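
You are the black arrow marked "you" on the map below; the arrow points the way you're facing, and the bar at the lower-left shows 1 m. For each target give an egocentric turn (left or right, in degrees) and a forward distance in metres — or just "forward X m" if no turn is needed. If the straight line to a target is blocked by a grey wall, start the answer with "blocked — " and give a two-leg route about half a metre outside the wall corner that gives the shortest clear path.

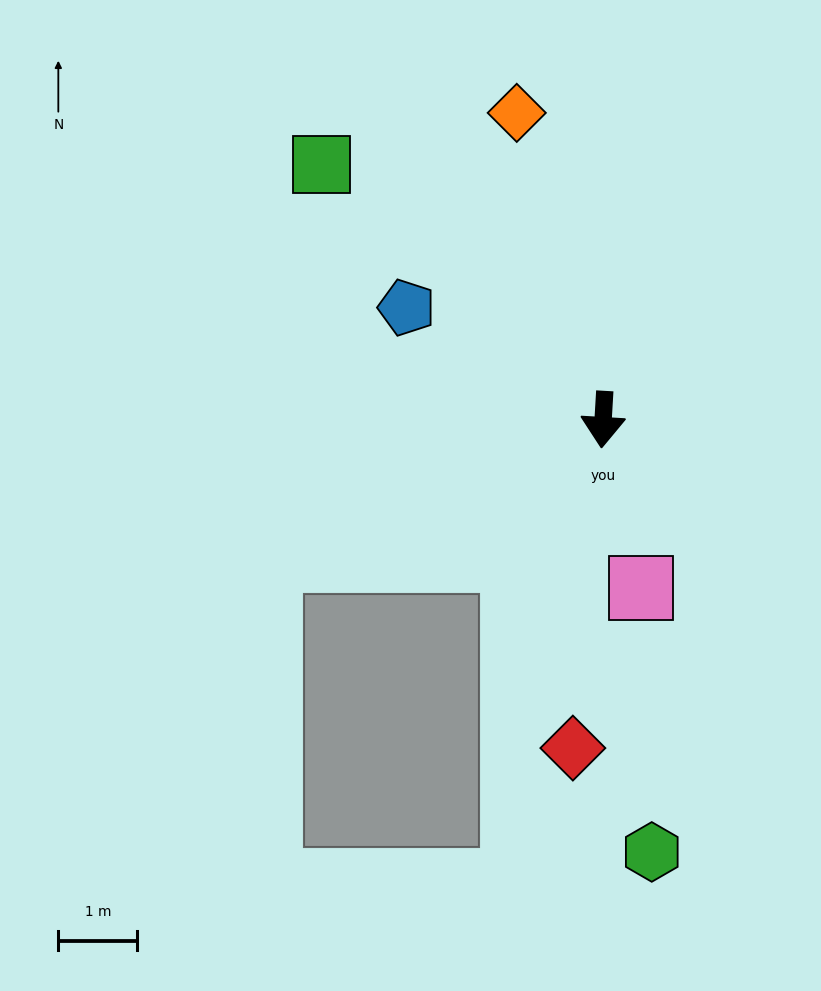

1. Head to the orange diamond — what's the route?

turn right 161°, forward 4.0 m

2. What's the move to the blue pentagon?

turn right 116°, forward 2.9 m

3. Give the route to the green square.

turn right 129°, forward 4.8 m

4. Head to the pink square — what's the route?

turn left 16°, forward 2.2 m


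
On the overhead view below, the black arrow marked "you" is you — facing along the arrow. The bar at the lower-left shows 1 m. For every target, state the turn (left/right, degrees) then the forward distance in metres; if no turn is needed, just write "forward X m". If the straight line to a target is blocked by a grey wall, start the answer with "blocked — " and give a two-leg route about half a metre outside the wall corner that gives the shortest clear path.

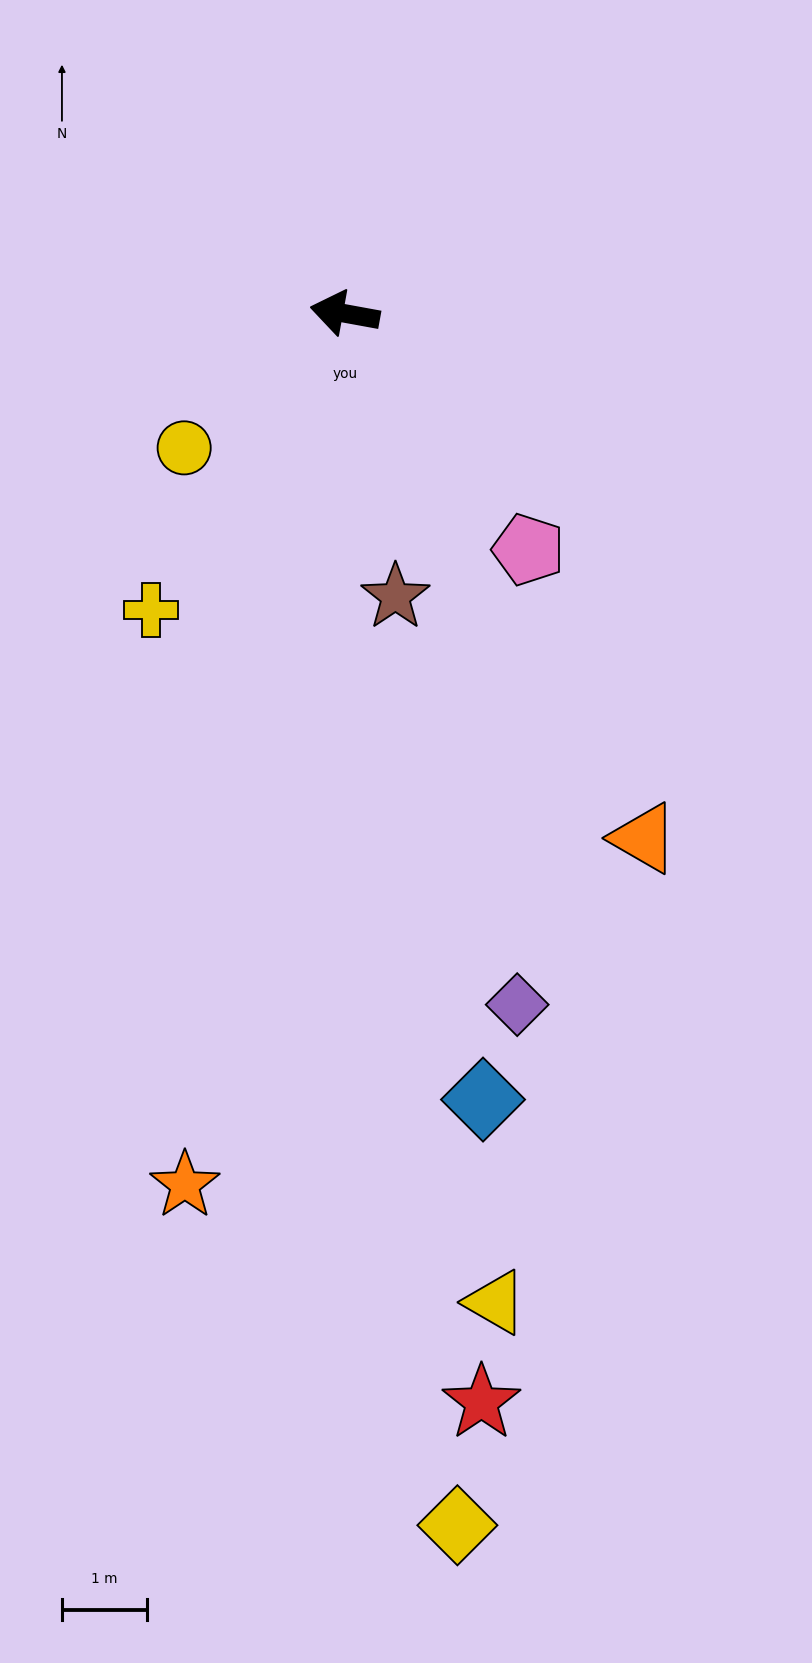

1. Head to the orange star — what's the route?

turn left 90°, forward 10.4 m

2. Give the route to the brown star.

turn left 110°, forward 3.4 m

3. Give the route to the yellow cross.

turn left 67°, forward 4.2 m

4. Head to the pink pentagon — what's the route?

turn left 138°, forward 3.5 m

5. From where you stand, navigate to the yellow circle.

turn left 50°, forward 2.5 m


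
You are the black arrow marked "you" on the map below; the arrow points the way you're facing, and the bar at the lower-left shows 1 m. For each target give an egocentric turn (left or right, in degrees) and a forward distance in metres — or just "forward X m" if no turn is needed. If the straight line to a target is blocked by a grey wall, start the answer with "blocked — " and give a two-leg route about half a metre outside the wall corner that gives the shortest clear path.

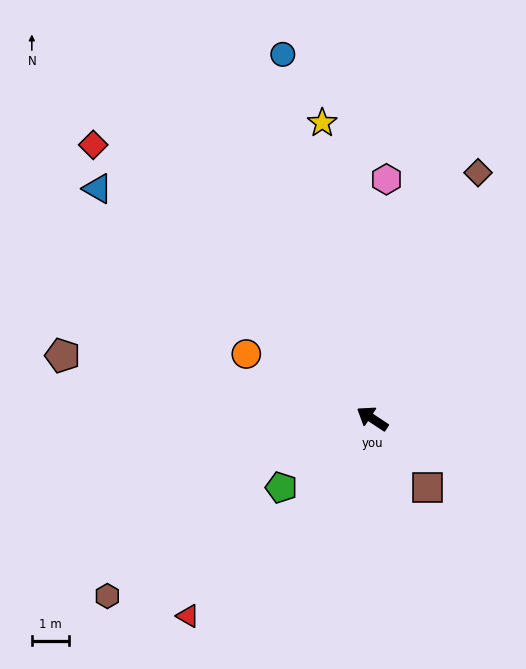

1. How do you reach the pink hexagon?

turn right 60°, forward 6.4 m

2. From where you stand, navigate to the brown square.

turn left 162°, forward 2.4 m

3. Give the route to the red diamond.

turn right 11°, forward 10.4 m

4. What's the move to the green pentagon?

turn left 71°, forward 3.1 m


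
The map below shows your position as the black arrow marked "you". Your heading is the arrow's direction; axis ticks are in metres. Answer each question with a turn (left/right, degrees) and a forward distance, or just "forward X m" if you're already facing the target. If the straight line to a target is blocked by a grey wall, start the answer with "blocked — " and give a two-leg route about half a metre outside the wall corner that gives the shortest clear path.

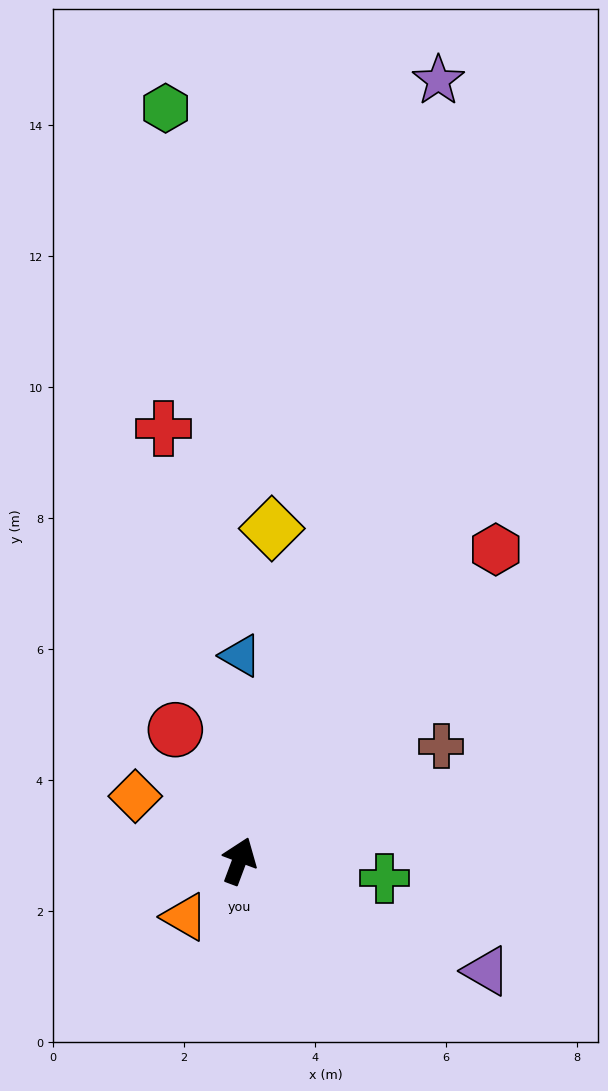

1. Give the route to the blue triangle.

turn left 20°, forward 3.1 m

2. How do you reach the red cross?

turn left 30°, forward 6.7 m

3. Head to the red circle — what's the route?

turn left 47°, forward 2.2 m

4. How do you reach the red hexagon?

turn right 19°, forward 6.2 m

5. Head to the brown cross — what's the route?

turn right 40°, forward 3.5 m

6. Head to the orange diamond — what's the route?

turn left 79°, forward 1.9 m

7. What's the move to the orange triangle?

turn left 156°, forward 1.2 m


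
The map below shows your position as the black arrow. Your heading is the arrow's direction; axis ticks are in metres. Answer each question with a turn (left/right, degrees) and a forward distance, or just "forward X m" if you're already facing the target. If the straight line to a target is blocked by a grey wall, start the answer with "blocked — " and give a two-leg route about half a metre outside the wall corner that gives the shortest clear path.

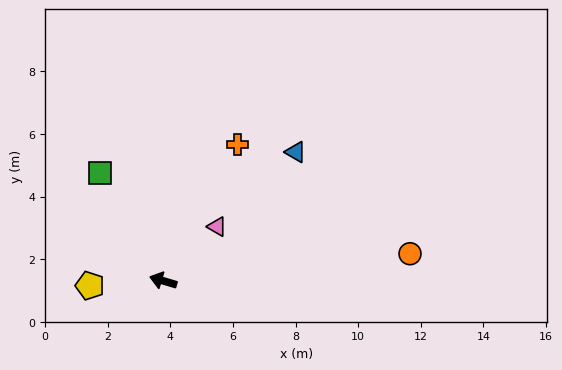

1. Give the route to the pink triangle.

turn right 118°, forward 2.4 m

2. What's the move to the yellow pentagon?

turn left 20°, forward 2.3 m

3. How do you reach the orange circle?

turn right 157°, forward 7.9 m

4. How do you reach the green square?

turn right 43°, forward 4.0 m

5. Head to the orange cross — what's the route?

turn right 102°, forward 5.0 m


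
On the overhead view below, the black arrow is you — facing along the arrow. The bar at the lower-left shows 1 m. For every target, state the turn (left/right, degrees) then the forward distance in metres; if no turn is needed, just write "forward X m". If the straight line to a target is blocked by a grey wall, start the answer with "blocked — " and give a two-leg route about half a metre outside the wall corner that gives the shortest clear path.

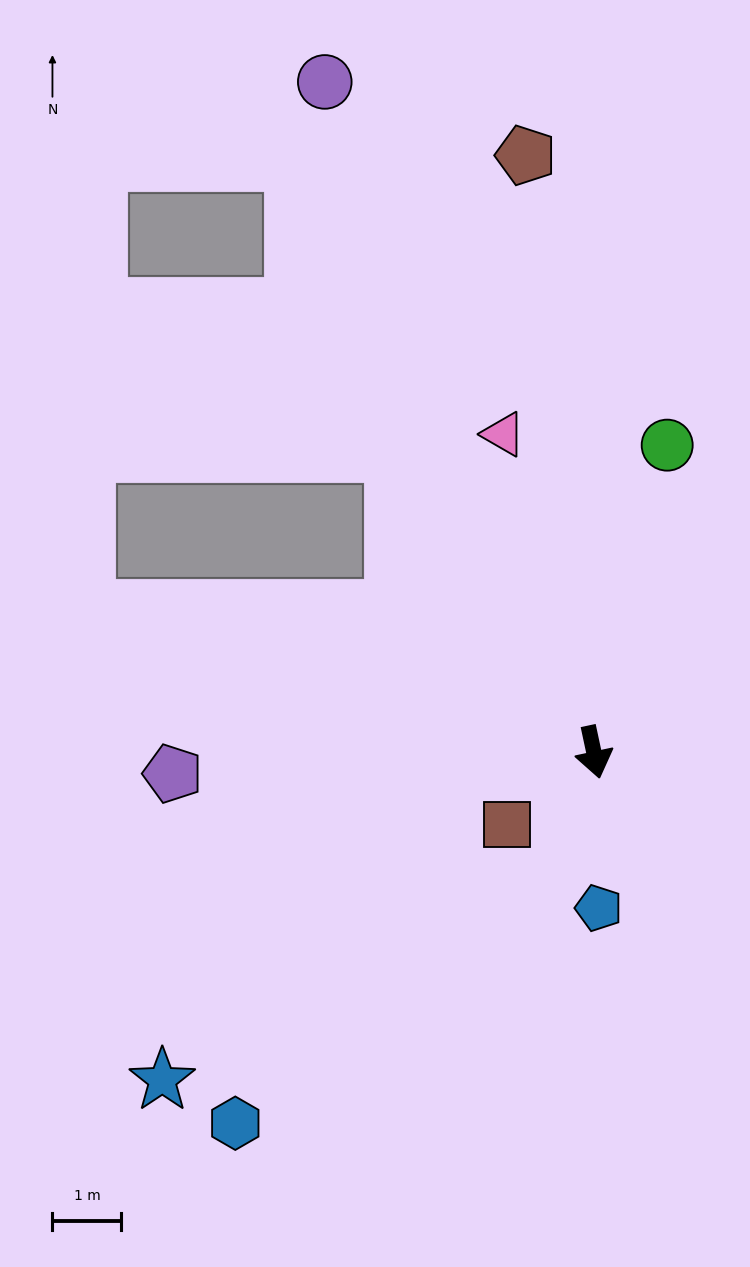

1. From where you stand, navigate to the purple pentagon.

turn right 99°, forward 6.1 m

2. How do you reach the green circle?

turn left 154°, forward 4.6 m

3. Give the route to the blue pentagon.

turn right 10°, forward 2.3 m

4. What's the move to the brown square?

turn right 62°, forward 1.6 m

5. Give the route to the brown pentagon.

turn left 174°, forward 8.7 m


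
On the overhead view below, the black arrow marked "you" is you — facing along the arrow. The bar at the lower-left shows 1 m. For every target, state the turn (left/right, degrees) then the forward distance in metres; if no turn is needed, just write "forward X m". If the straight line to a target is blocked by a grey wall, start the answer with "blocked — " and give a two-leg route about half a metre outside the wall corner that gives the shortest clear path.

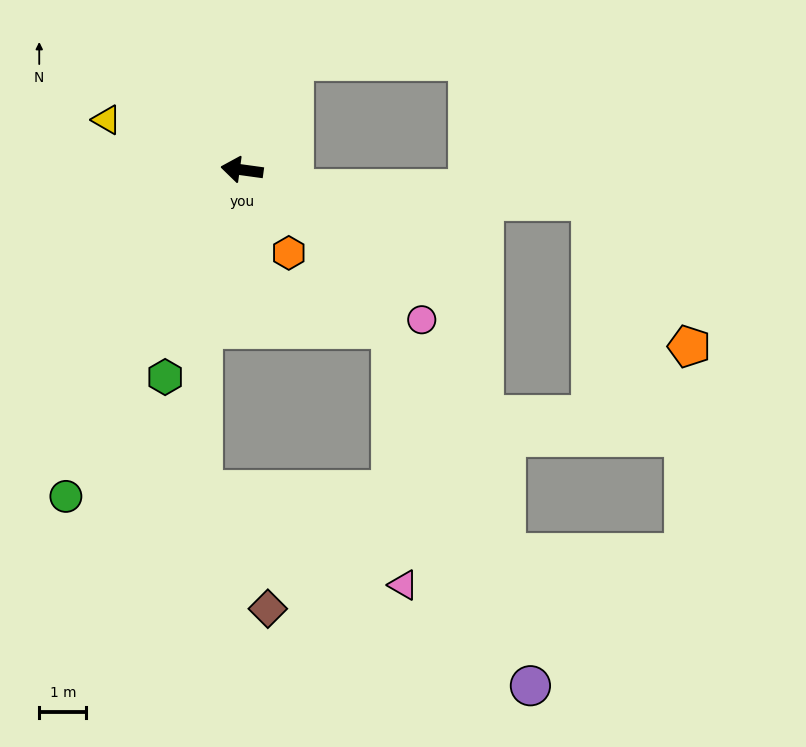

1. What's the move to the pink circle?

turn left 148°, forward 5.0 m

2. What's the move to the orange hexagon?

turn left 127°, forward 2.0 m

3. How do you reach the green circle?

turn left 69°, forward 7.9 m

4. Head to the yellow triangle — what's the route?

turn right 12°, forward 3.1 m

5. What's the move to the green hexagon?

turn left 77°, forward 4.7 m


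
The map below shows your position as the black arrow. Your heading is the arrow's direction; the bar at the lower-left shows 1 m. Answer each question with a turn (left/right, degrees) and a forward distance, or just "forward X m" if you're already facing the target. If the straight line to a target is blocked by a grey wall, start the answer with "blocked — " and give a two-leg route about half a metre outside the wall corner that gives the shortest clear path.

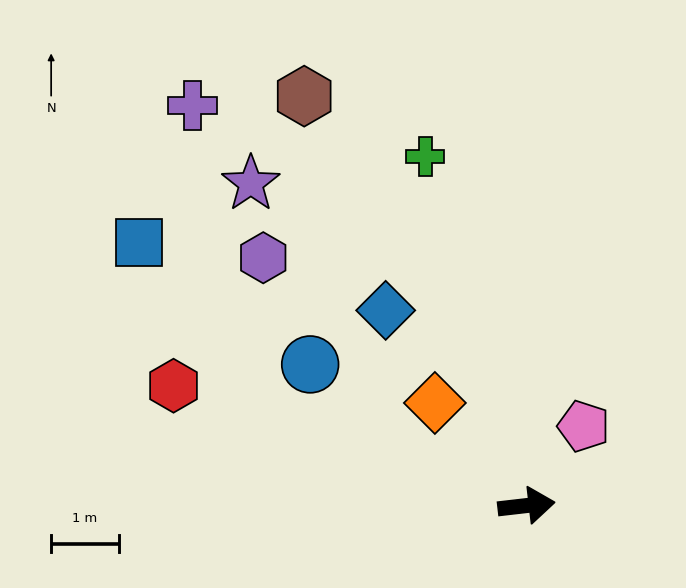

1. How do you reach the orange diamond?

turn left 125°, forward 2.0 m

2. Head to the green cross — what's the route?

turn left 100°, forward 5.4 m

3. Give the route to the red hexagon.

turn left 155°, forward 5.5 m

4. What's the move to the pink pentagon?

turn left 48°, forward 1.4 m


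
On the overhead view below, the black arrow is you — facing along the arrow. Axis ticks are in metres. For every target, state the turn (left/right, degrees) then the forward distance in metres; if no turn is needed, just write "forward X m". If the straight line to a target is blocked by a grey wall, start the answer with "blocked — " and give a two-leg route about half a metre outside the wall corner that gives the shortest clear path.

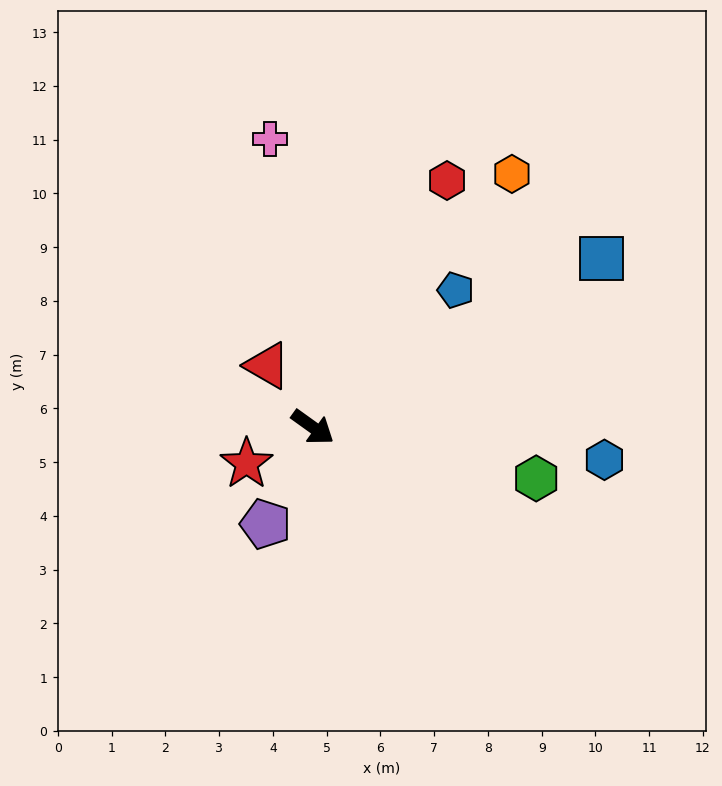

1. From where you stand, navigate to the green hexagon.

turn left 23°, forward 4.3 m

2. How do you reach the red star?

turn right 116°, forward 1.4 m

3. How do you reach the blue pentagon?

turn left 79°, forward 3.7 m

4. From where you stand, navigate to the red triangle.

turn left 162°, forward 1.4 m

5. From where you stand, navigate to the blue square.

turn left 66°, forward 6.2 m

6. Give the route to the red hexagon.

turn left 97°, forward 5.2 m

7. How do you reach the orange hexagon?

turn left 87°, forward 6.0 m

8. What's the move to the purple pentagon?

turn right 80°, forward 2.0 m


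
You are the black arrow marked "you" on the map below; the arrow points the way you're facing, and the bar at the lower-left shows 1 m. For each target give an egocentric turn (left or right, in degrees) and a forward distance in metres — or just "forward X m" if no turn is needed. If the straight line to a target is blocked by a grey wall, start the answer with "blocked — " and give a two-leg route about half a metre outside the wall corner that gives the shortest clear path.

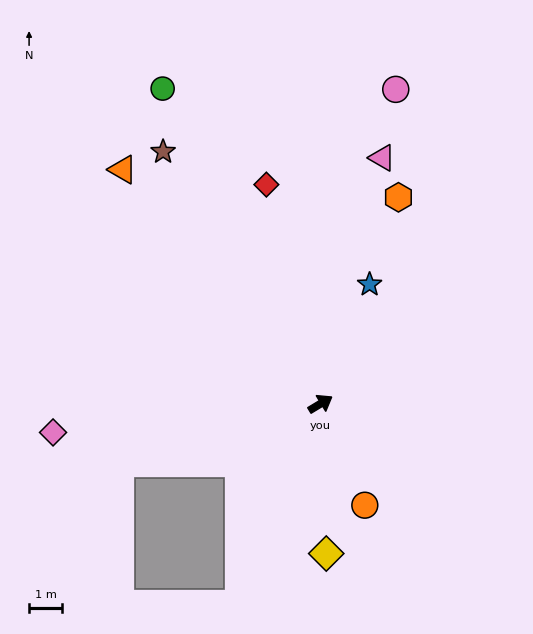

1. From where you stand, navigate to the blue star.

turn left 37°, forward 3.9 m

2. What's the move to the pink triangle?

turn left 45°, forward 7.6 m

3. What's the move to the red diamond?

turn left 73°, forward 6.8 m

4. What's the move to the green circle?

turn left 85°, forward 10.6 m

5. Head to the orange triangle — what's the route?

turn left 99°, forward 9.2 m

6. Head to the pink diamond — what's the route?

turn left 155°, forward 8.1 m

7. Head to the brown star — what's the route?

turn left 91°, forward 8.9 m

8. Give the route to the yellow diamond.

turn right 119°, forward 4.5 m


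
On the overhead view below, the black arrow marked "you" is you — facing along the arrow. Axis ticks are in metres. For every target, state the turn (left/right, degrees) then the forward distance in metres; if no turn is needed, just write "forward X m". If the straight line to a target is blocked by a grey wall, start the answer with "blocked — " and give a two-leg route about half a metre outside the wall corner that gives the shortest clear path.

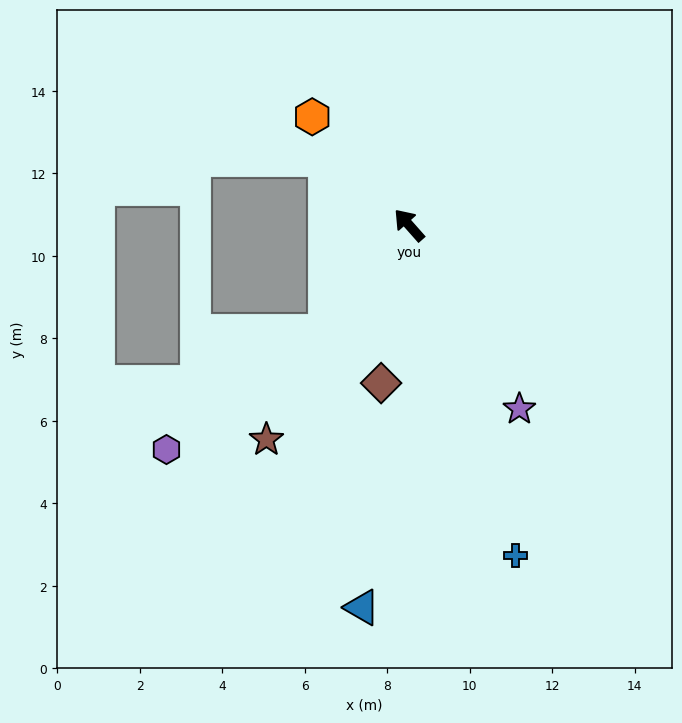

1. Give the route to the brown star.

turn left 105°, forward 6.2 m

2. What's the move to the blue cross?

turn left 156°, forward 8.4 m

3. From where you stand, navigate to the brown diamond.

turn left 128°, forward 3.9 m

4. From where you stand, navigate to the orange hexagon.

forward 3.5 m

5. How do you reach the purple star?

turn left 169°, forward 5.2 m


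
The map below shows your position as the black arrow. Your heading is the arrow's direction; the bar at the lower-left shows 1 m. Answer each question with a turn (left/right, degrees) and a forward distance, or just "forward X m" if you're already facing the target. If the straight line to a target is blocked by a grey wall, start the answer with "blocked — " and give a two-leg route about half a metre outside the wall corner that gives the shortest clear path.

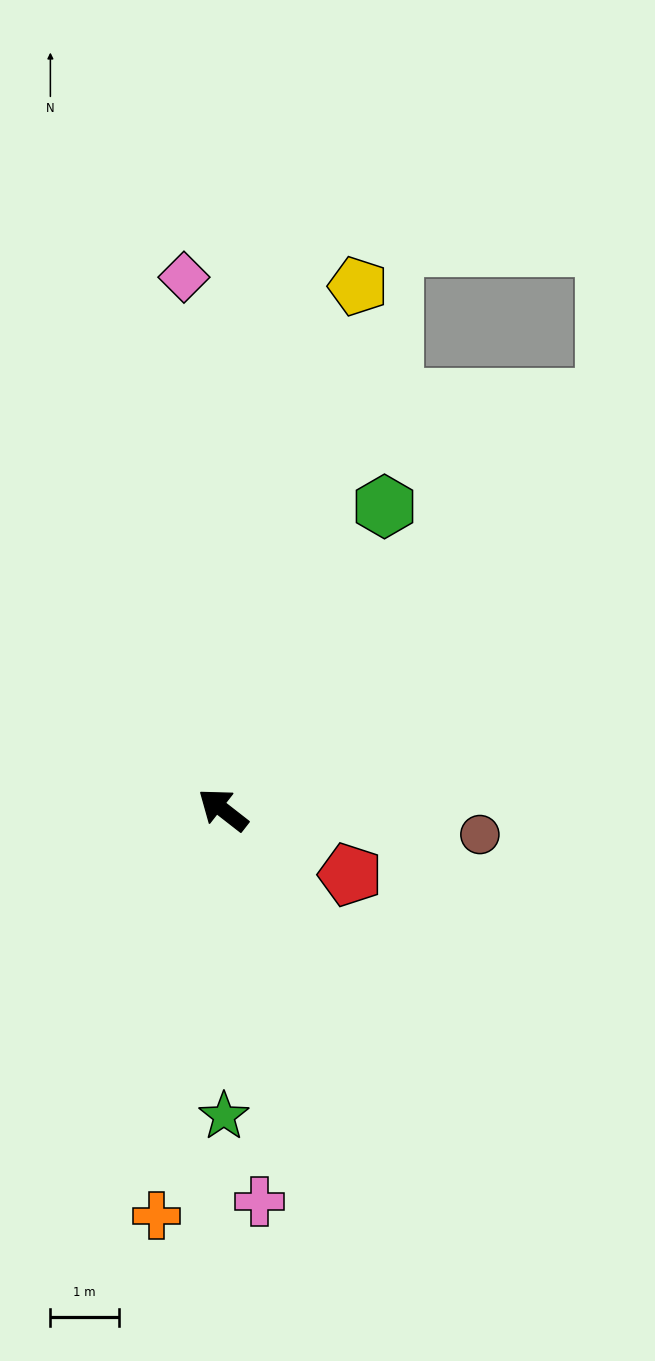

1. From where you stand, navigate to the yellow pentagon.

turn right 67°, forward 7.9 m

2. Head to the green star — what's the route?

turn left 128°, forward 4.5 m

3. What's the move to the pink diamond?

turn right 48°, forward 7.8 m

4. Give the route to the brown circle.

turn right 148°, forward 3.8 m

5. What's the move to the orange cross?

turn left 119°, forward 6.0 m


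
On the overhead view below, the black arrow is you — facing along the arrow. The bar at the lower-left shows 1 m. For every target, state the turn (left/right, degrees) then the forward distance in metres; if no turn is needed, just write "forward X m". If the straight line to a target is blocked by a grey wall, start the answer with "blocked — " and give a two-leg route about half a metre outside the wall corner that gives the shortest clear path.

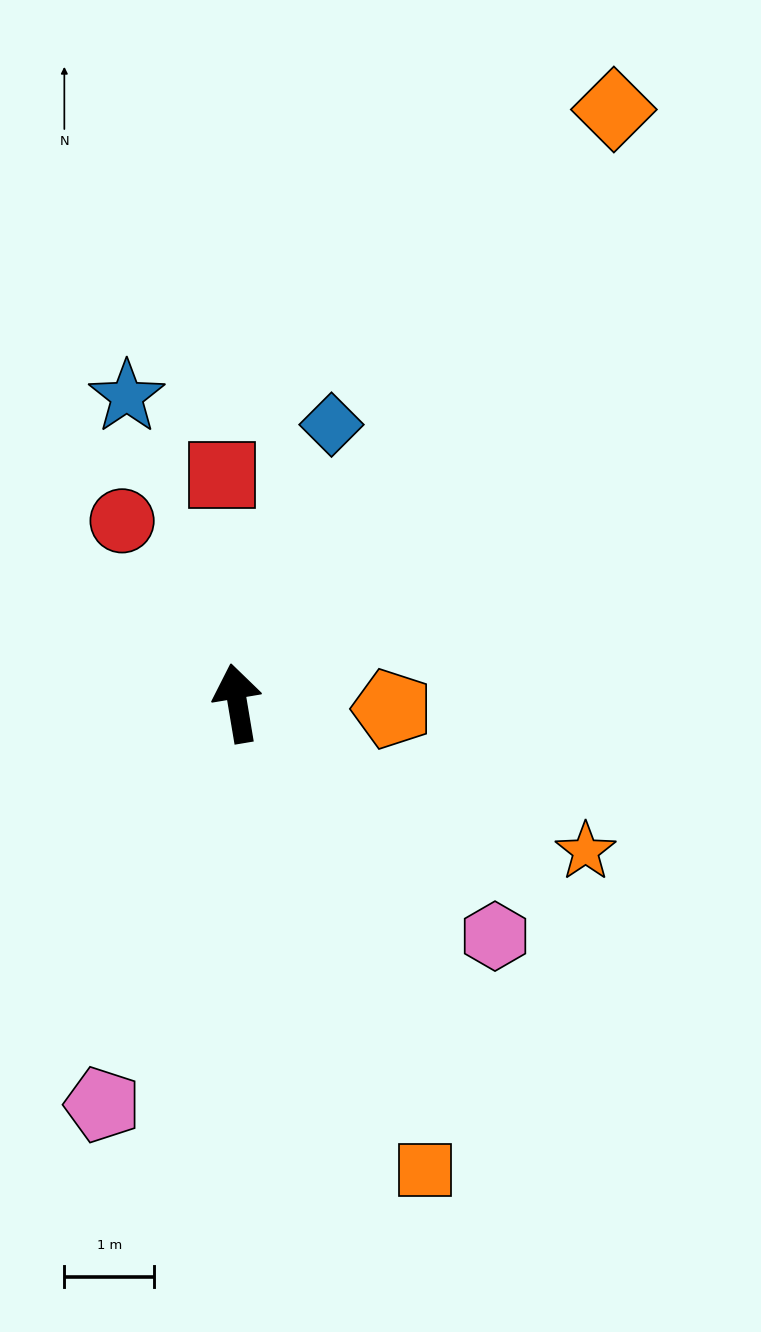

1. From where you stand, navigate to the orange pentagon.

turn right 102°, forward 1.7 m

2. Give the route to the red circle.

turn left 23°, forward 2.4 m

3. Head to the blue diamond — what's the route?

turn right 28°, forward 3.3 m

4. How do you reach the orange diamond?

turn right 42°, forward 7.8 m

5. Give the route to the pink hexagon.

turn right 142°, forward 3.9 m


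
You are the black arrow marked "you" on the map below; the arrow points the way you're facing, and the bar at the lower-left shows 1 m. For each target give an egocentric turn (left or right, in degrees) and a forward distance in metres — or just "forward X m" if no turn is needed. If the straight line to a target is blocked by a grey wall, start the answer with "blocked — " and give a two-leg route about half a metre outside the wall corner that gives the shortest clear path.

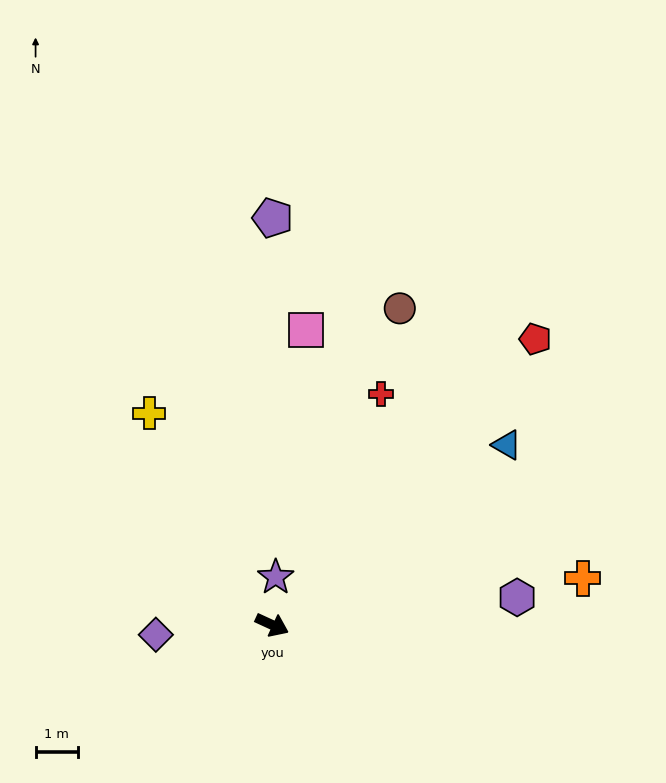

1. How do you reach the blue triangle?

turn left 62°, forward 7.0 m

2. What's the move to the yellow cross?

turn left 145°, forward 5.8 m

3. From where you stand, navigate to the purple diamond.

turn right 150°, forward 2.8 m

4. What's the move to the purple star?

turn left 110°, forward 1.1 m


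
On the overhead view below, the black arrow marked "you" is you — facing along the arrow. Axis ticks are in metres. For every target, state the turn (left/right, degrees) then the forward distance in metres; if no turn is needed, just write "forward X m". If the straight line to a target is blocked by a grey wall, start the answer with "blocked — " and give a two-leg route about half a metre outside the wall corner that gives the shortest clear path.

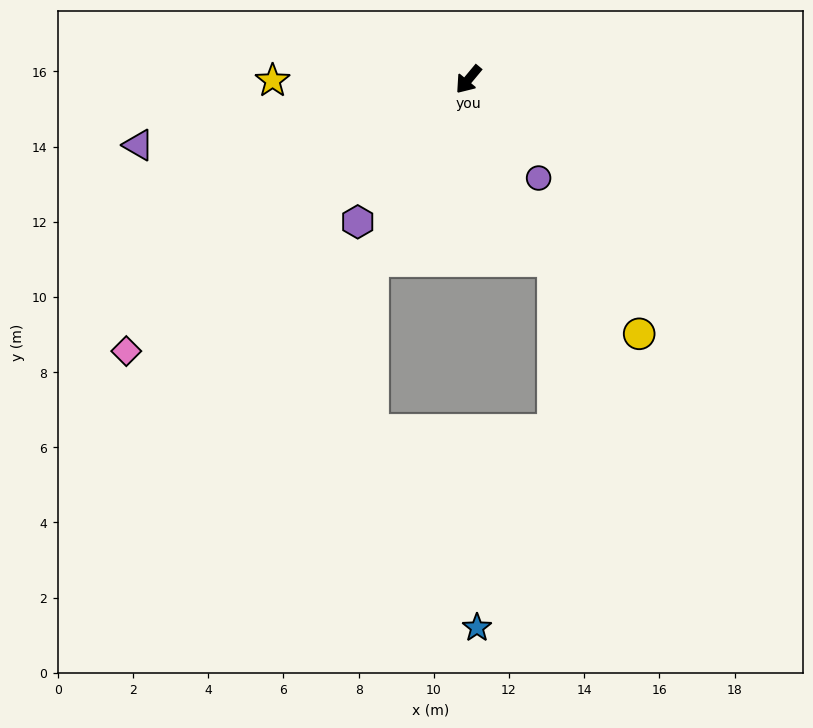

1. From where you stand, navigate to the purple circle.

turn left 75°, forward 3.2 m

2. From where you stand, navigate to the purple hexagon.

forward 4.8 m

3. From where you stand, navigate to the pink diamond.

turn right 12°, forward 11.6 m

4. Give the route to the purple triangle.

turn right 39°, forward 9.0 m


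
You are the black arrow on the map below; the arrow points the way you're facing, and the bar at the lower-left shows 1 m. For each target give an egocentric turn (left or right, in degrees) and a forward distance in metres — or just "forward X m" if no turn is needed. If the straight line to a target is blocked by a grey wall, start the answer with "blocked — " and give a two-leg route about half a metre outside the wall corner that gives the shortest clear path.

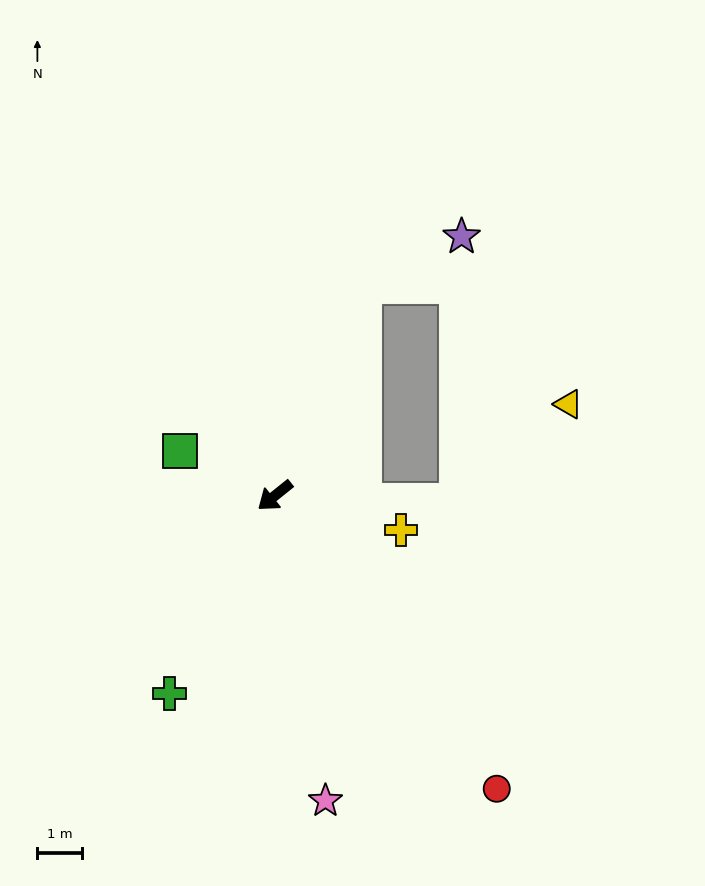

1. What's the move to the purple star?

blocked — turn right 151°, forward 5.1 m, then turn right 42°, forward 2.5 m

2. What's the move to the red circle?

turn left 88°, forward 8.2 m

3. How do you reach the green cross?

turn left 23°, forward 5.0 m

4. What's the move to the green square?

turn right 64°, forward 2.3 m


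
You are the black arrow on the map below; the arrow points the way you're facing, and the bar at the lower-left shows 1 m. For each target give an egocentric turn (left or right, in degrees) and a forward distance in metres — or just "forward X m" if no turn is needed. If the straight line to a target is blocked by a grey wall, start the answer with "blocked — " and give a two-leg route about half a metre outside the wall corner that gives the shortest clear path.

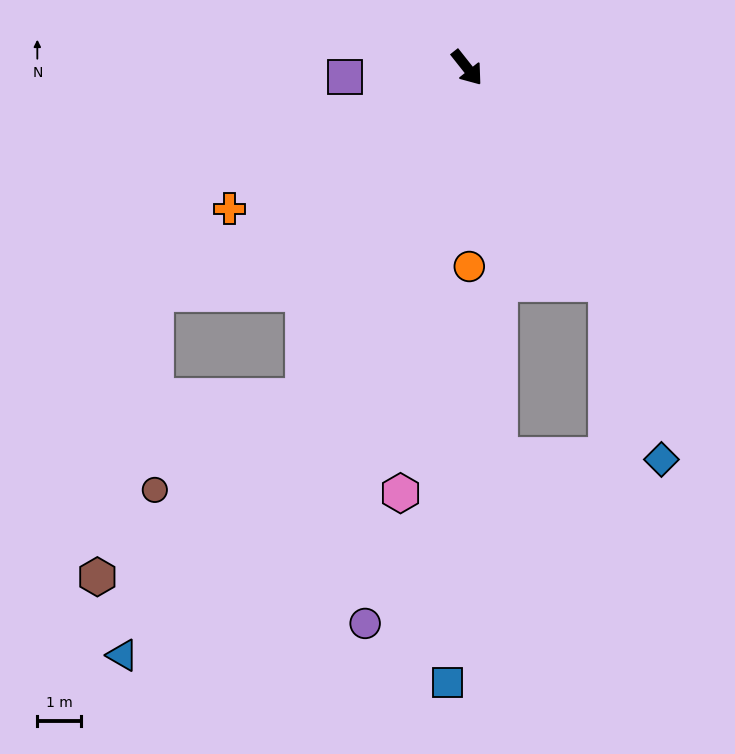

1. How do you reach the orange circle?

turn right 38°, forward 4.5 m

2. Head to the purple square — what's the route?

turn right 124°, forward 2.8 m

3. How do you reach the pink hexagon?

turn right 47°, forward 9.8 m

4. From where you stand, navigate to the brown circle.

blocked — turn right 65°, forward 8.4 m, then turn right 31°, forward 4.0 m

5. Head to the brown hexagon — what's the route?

blocked — turn right 65°, forward 8.4 m, then turn right 22°, forward 6.3 m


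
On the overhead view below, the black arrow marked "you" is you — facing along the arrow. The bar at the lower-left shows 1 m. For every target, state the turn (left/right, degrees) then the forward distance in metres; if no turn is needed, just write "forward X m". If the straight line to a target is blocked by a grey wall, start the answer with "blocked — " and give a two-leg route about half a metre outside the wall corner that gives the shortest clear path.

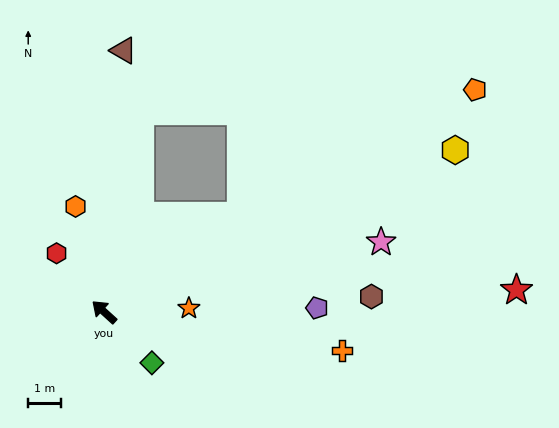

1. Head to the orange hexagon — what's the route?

turn right 33°, forward 3.4 m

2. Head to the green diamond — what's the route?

turn left 175°, forward 2.2 m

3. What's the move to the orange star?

turn right 135°, forward 2.6 m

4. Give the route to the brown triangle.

turn right 52°, forward 8.1 m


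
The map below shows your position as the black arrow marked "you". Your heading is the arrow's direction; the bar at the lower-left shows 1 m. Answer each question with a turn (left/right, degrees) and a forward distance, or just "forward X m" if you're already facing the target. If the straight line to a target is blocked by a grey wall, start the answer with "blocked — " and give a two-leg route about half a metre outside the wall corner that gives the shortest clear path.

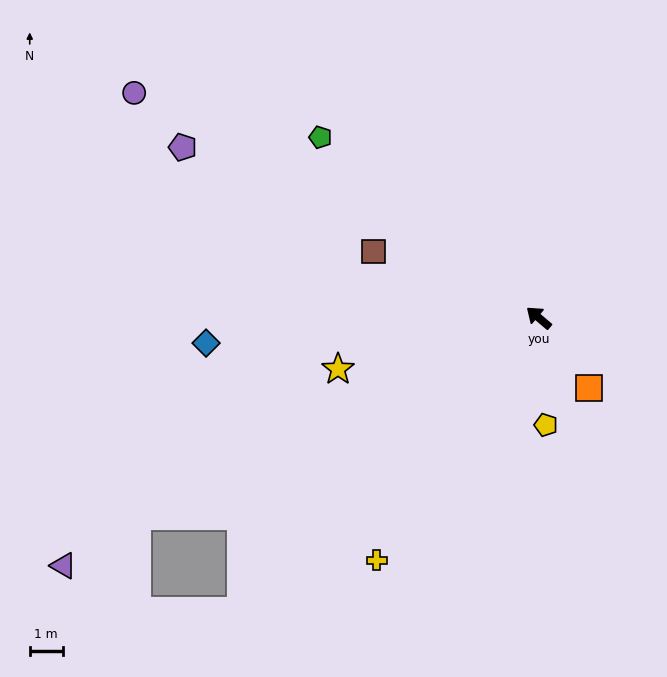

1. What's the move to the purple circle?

turn left 11°, forward 14.0 m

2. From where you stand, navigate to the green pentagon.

forward 8.5 m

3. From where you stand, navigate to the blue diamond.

turn left 45°, forward 10.1 m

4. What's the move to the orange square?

turn left 166°, forward 2.6 m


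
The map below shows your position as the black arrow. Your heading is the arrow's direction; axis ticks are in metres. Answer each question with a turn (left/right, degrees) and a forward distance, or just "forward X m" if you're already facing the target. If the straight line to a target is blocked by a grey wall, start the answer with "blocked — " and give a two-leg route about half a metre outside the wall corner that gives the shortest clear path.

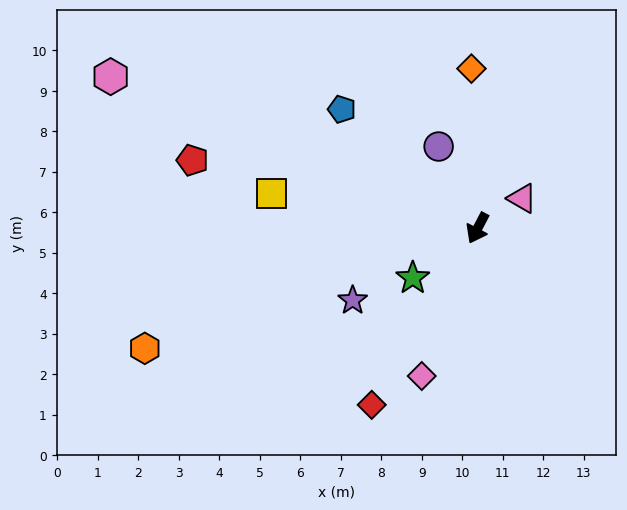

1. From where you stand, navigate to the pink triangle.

turn left 151°, forward 1.3 m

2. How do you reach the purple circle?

turn right 127°, forward 2.2 m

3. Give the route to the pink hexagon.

turn right 85°, forward 9.8 m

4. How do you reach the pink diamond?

turn left 7°, forward 3.9 m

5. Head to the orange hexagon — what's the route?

turn right 43°, forward 8.7 m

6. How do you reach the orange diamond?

turn right 150°, forward 3.9 m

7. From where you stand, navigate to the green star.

turn right 25°, forward 2.0 m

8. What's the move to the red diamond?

turn right 3°, forward 5.1 m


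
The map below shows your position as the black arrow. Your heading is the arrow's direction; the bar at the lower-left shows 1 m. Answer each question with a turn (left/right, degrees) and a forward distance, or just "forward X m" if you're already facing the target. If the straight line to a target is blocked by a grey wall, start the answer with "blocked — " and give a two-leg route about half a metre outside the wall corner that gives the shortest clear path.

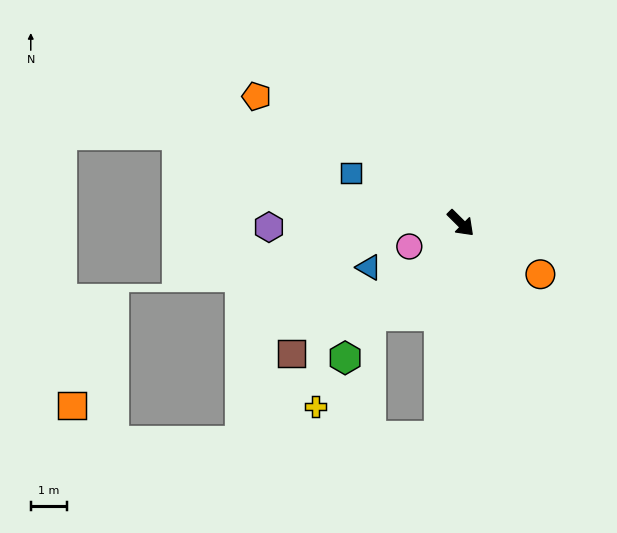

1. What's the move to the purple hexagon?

turn right 134°, forward 5.3 m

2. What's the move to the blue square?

turn right 160°, forward 3.3 m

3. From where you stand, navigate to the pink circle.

turn right 111°, forward 1.6 m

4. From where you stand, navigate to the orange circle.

turn left 12°, forward 2.6 m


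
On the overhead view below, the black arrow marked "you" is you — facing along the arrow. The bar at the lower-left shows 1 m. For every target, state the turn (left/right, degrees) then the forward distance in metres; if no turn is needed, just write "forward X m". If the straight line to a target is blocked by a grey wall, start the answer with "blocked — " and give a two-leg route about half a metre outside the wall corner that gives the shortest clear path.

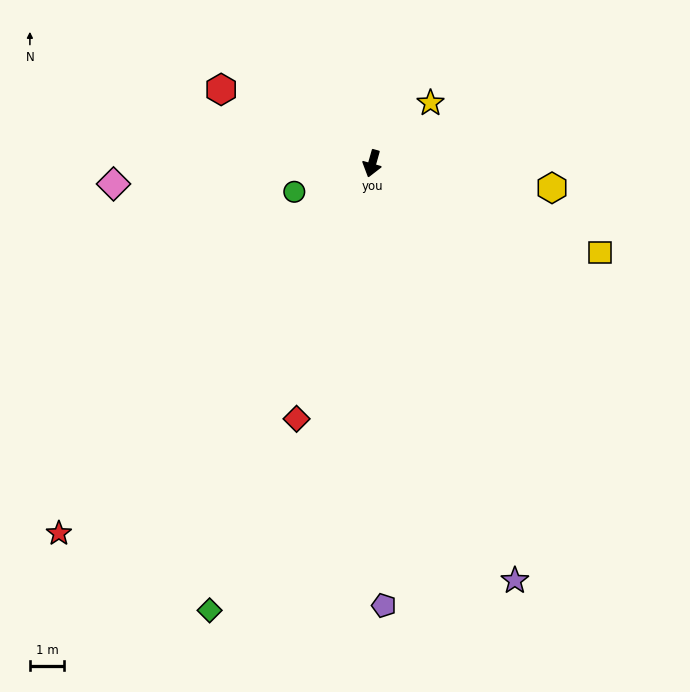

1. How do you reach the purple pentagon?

turn left 17°, forward 12.9 m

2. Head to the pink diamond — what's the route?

turn right 70°, forward 7.6 m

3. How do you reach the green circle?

turn right 54°, forward 2.4 m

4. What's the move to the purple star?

turn left 35°, forward 12.9 m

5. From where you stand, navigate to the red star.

turn right 24°, forward 14.2 m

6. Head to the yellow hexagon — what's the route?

turn left 98°, forward 5.3 m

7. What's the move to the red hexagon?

turn right 100°, forward 4.9 m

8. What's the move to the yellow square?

turn left 85°, forward 7.2 m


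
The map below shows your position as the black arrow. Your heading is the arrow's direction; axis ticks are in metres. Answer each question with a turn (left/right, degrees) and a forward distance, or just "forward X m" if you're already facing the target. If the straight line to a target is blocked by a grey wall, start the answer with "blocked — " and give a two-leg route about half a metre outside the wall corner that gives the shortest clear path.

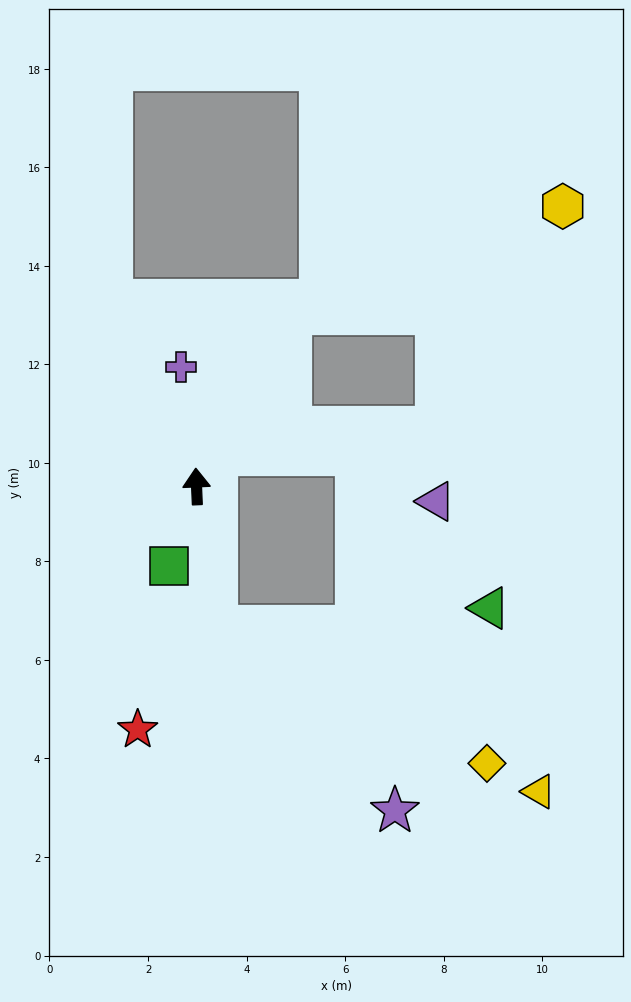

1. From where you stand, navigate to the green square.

turn left 158°, forward 1.7 m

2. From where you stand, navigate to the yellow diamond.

blocked — turn right 174°, forward 2.9 m, then turn left 55°, forward 6.1 m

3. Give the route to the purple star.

blocked — turn right 174°, forward 2.9 m, then turn left 35°, forward 5.2 m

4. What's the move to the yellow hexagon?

blocked — turn right 31°, forward 4.0 m, then turn right 40°, forward 5.9 m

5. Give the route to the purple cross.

turn left 5°, forward 2.4 m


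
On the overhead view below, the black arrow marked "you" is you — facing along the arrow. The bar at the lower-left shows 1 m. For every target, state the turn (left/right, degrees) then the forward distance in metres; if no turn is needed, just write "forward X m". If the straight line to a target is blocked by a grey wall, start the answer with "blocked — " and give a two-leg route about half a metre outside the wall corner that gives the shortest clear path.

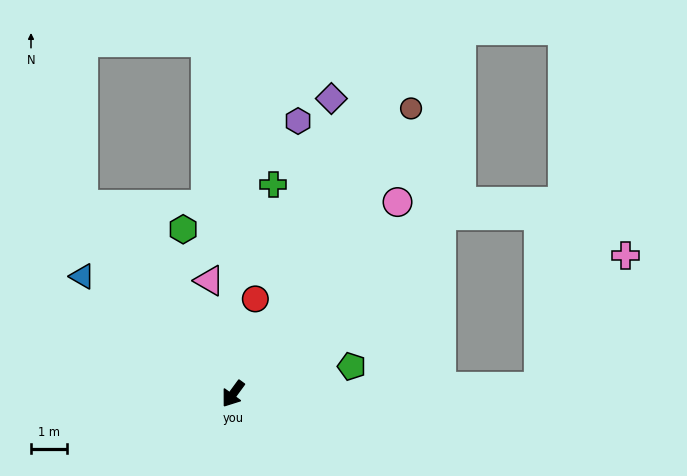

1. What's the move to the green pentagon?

turn left 139°, forward 3.4 m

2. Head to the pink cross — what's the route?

blocked — turn left 127°, forward 8.4 m, then turn left 56°, forward 4.4 m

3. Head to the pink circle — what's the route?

turn left 176°, forward 7.0 m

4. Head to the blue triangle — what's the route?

turn right 92°, forward 5.3 m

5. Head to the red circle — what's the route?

turn right 157°, forward 2.7 m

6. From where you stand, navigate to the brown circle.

turn right 176°, forward 9.3 m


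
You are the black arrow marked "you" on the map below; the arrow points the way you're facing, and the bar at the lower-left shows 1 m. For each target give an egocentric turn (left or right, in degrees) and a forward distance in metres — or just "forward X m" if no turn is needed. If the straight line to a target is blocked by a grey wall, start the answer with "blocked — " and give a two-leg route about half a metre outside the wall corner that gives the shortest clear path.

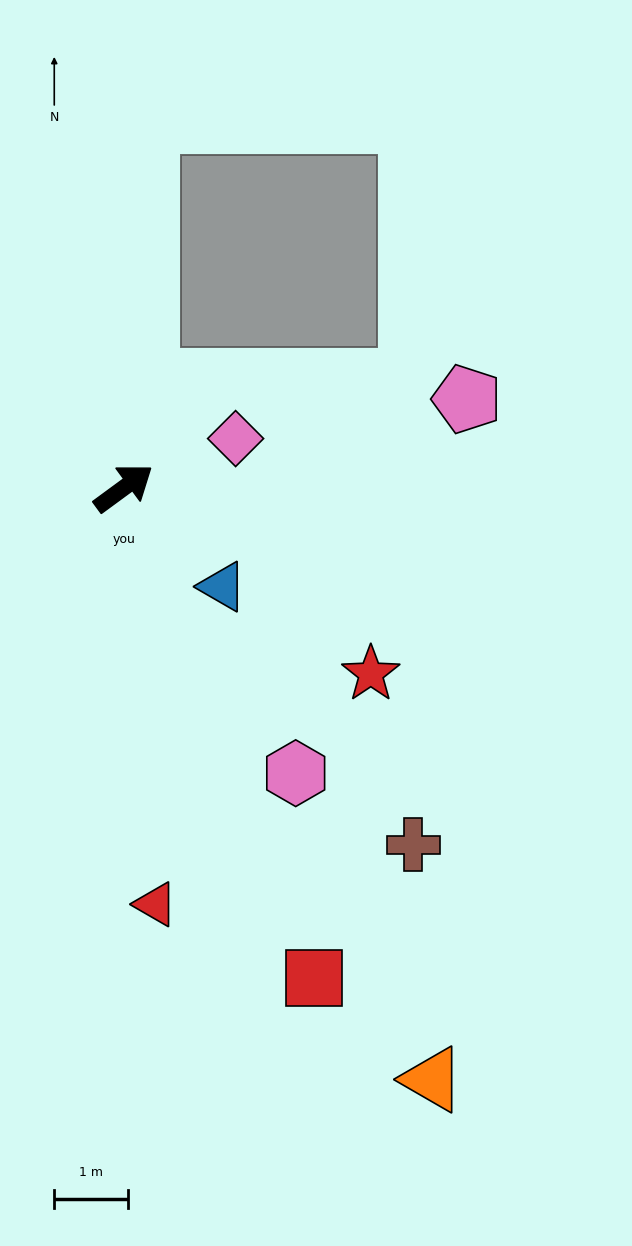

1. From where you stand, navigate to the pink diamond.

turn right 13°, forward 1.7 m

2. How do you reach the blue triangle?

turn right 81°, forward 1.9 m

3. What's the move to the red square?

turn right 105°, forward 7.1 m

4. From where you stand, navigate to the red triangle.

turn right 122°, forward 5.7 m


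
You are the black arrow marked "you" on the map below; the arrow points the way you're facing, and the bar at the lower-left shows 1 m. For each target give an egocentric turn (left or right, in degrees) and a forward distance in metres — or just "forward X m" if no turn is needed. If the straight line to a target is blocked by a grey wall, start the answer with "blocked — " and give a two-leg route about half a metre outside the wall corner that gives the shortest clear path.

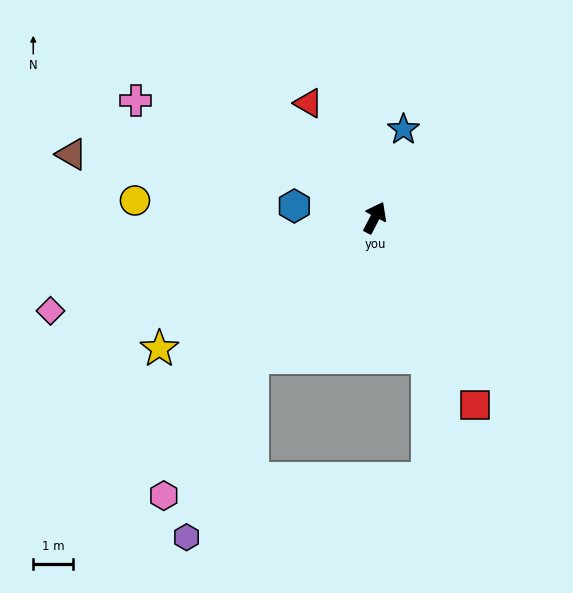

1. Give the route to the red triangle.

turn left 58°, forward 3.3 m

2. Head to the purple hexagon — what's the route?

blocked — turn left 166°, forward 4.7 m, then turn left 22°, forward 4.8 m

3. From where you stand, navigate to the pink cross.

turn left 92°, forward 6.7 m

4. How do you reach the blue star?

turn left 10°, forward 2.3 m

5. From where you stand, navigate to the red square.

turn right 124°, forward 5.3 m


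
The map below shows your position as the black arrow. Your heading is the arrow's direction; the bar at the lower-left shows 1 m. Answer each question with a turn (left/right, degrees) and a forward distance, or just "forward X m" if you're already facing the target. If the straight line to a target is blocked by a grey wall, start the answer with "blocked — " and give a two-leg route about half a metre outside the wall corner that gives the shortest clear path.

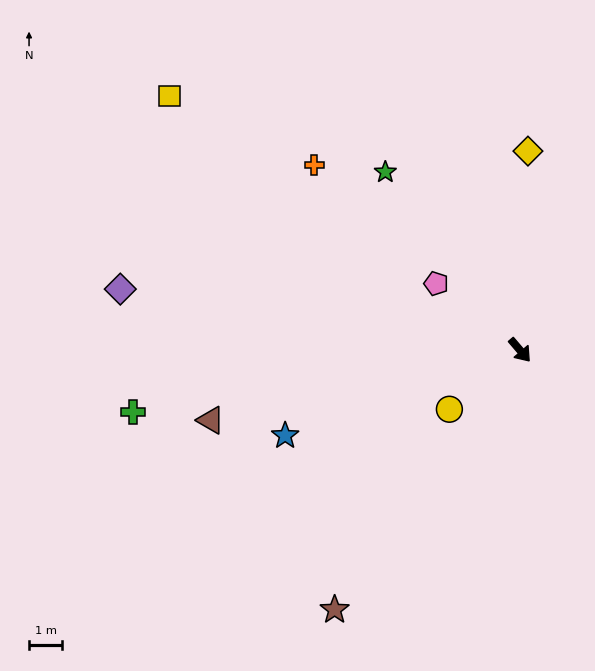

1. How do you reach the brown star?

turn right 76°, forward 9.6 m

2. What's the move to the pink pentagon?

turn right 169°, forward 3.2 m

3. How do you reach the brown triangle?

turn right 118°, forward 9.6 m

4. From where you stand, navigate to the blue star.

turn right 110°, forward 7.5 m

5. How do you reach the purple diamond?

turn right 139°, forward 12.2 m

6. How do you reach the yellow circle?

turn right 91°, forward 2.8 m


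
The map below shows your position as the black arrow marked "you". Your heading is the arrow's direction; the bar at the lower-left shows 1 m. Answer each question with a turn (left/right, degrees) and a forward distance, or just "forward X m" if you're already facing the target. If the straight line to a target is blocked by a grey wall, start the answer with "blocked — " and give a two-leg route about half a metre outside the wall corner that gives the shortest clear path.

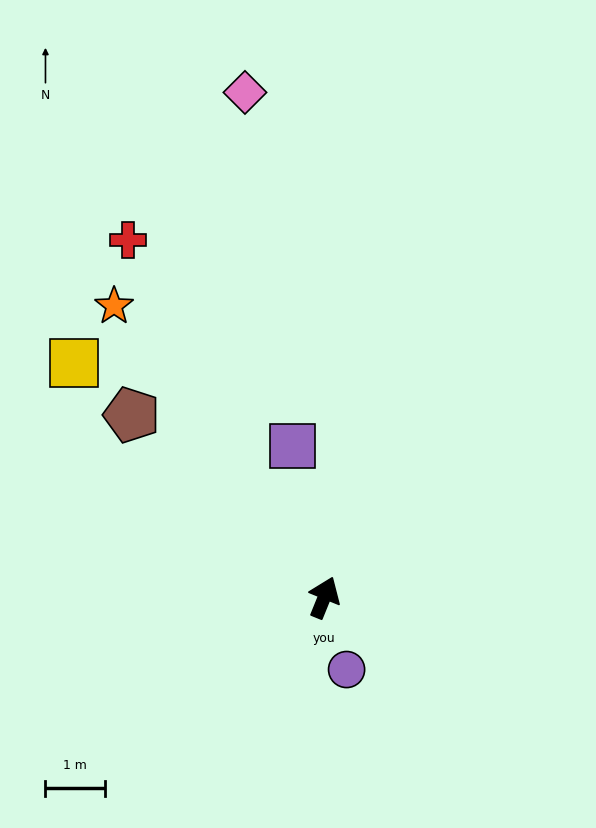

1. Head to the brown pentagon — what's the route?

turn left 69°, forward 4.5 m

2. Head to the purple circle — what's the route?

turn right 141°, forward 1.3 m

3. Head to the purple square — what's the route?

turn left 34°, forward 2.6 m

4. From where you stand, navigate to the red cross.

turn left 51°, forward 6.9 m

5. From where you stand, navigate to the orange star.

turn left 58°, forward 6.1 m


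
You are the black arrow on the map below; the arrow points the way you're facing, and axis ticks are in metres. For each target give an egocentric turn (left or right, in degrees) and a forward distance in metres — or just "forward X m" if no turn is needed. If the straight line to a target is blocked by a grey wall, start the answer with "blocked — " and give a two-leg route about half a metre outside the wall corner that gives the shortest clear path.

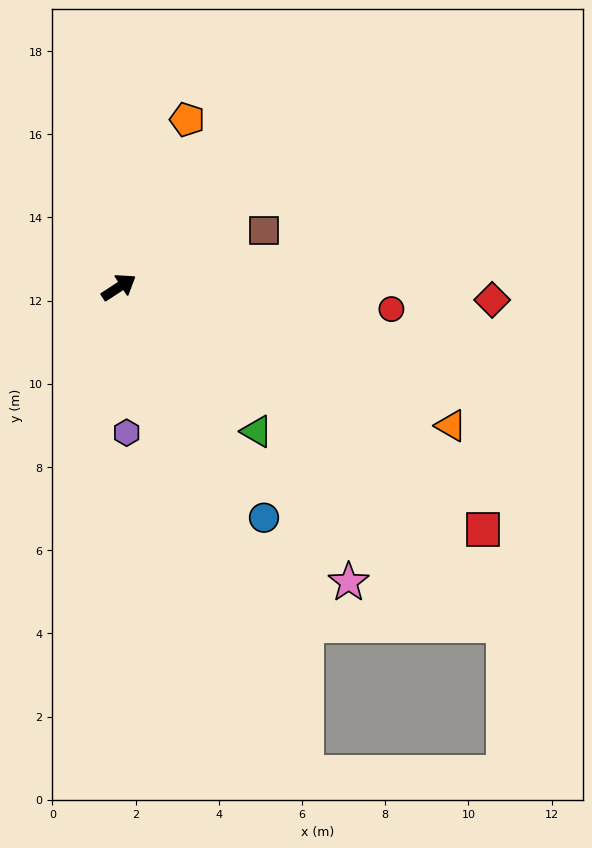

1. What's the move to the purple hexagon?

turn right 120°, forward 3.5 m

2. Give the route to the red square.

turn right 67°, forward 10.5 m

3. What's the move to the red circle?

turn right 38°, forward 6.6 m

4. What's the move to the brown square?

turn right 12°, forward 3.7 m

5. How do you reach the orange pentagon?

turn left 35°, forward 4.4 m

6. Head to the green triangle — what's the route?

turn right 79°, forward 4.8 m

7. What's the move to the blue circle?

turn right 91°, forward 6.5 m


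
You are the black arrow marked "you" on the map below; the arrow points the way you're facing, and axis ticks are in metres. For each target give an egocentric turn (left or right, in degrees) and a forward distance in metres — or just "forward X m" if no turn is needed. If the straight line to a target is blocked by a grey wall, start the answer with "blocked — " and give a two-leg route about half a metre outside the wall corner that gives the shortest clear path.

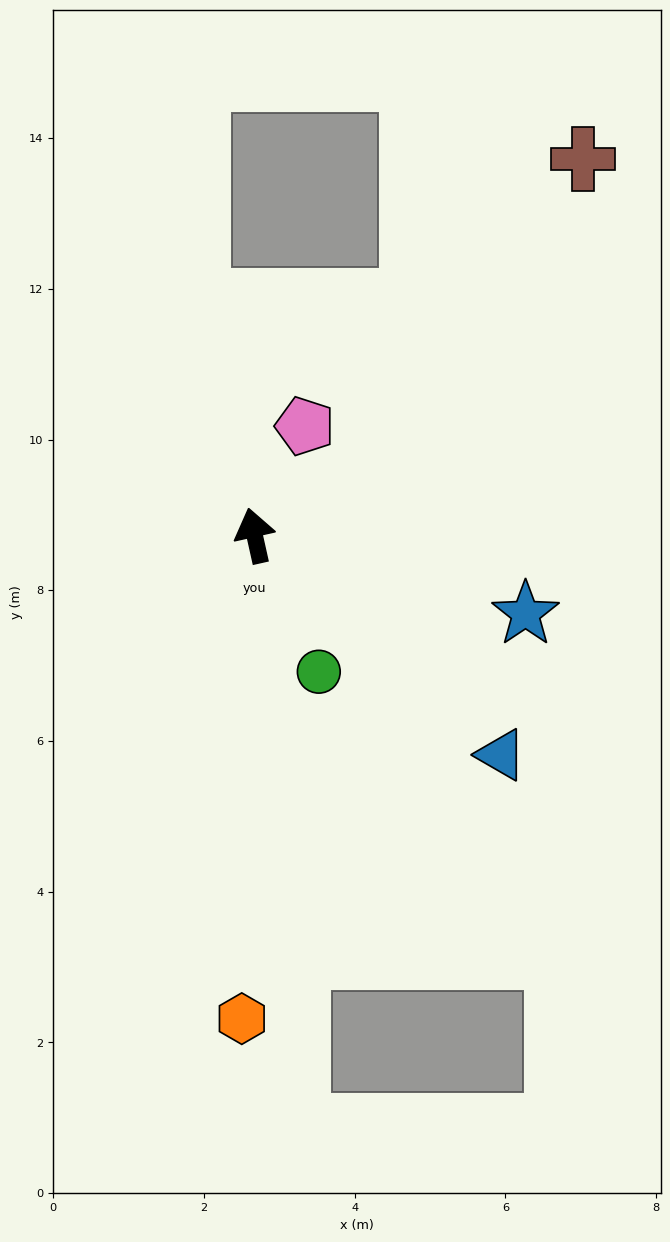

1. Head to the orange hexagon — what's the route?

turn left 166°, forward 6.4 m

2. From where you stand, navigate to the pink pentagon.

turn right 37°, forward 1.6 m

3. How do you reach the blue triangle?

turn right 144°, forward 4.4 m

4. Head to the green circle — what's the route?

turn right 167°, forward 2.0 m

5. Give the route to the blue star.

turn right 119°, forward 3.7 m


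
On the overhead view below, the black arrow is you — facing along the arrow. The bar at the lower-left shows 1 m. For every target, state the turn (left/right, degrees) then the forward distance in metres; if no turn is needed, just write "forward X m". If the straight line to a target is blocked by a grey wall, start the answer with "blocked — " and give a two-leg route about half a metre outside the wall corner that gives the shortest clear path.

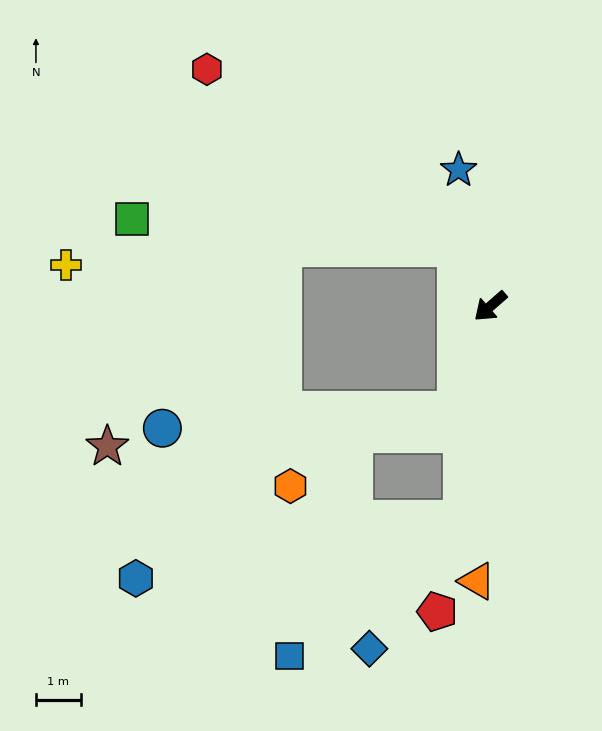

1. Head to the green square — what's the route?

blocked — turn right 101°, forward 1.5 m, then turn left 55°, forward 7.3 m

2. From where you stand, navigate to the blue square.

blocked — turn left 41°, forward 4.8 m, then turn right 44°, forward 5.0 m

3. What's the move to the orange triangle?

turn left 46°, forward 6.2 m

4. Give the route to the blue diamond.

blocked — turn left 41°, forward 4.8 m, then turn right 28°, forward 3.6 m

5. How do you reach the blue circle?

blocked — turn left 31°, forward 2.5 m, then turn right 69°, forward 6.6 m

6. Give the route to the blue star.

turn right 118°, forward 3.1 m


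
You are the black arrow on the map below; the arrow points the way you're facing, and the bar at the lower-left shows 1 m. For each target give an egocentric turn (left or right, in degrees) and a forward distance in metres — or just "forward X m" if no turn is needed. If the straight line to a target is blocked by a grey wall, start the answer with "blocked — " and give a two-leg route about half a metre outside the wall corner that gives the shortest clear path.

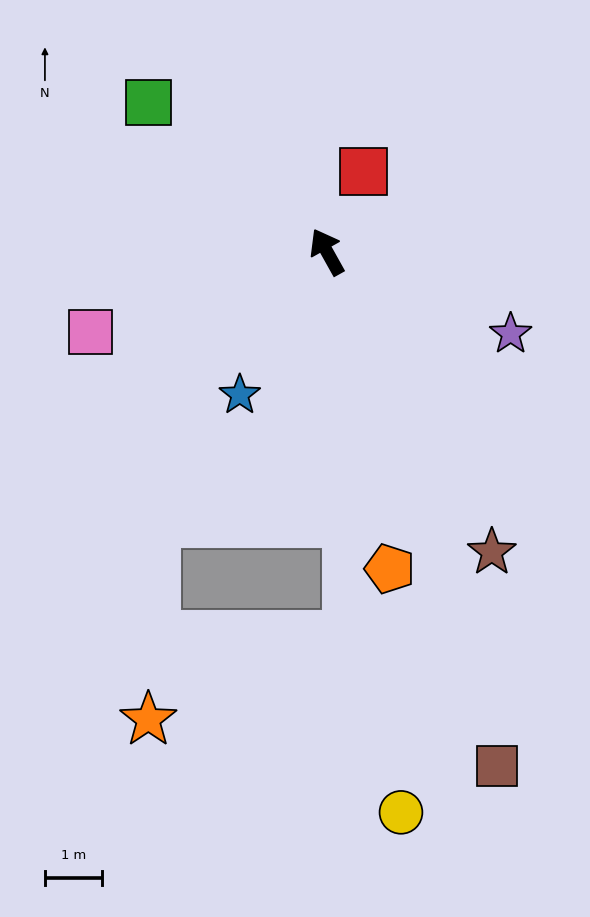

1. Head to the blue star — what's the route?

turn left 119°, forward 2.9 m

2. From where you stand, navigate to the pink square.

turn left 80°, forward 4.3 m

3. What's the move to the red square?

turn right 54°, forward 1.5 m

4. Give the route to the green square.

turn left 21°, forward 4.0 m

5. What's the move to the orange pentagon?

turn left 162°, forward 5.6 m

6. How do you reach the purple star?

turn right 143°, forward 3.5 m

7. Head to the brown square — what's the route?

turn left 169°, forward 9.4 m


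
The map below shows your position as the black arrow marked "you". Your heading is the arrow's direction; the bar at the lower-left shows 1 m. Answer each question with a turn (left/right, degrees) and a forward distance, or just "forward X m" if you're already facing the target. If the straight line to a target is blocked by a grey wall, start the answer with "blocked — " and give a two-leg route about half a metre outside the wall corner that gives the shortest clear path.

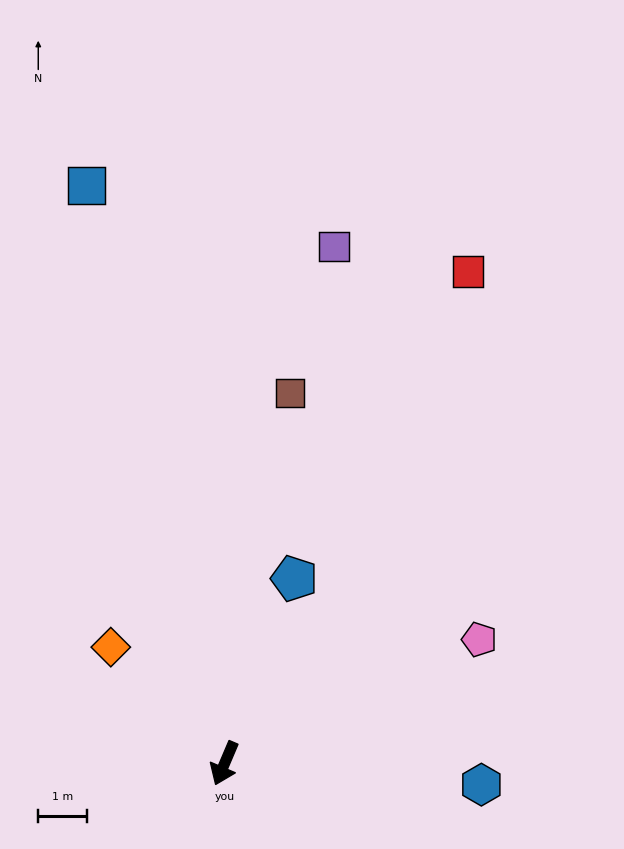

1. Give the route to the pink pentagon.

turn left 139°, forward 5.8 m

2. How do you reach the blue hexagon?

turn left 108°, forward 5.3 m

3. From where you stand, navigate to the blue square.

turn right 144°, forward 12.1 m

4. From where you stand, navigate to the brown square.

turn right 167°, forward 7.7 m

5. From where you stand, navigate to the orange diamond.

turn right 113°, forward 3.3 m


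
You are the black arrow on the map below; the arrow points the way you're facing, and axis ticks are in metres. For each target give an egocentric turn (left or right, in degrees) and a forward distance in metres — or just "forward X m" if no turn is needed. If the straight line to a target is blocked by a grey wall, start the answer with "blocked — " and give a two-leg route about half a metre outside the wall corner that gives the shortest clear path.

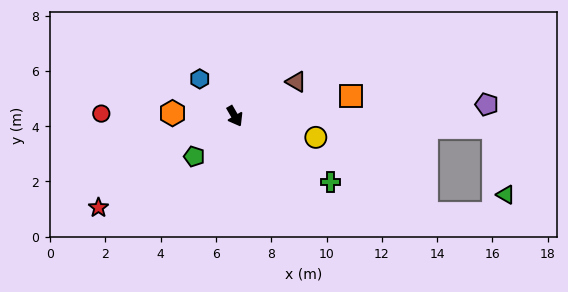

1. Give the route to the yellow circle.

turn left 45°, forward 3.0 m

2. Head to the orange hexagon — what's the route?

turn right 123°, forward 2.3 m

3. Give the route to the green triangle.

blocked — turn left 57°, forward 9.4 m, then turn right 76°, forward 2.5 m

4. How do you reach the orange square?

turn left 70°, forward 4.3 m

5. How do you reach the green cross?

turn left 25°, forward 4.2 m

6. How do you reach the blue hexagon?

turn right 167°, forward 1.9 m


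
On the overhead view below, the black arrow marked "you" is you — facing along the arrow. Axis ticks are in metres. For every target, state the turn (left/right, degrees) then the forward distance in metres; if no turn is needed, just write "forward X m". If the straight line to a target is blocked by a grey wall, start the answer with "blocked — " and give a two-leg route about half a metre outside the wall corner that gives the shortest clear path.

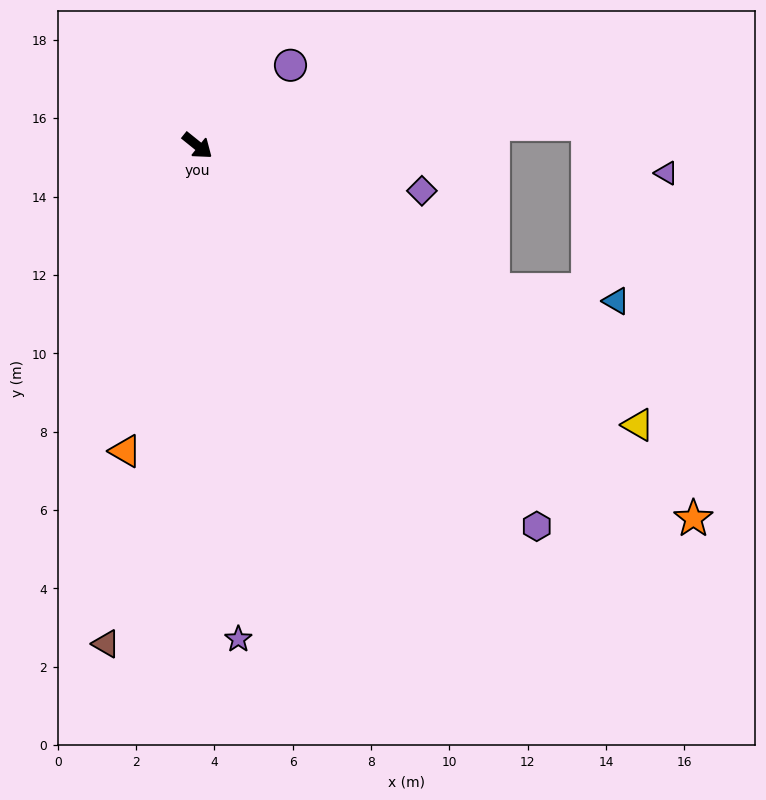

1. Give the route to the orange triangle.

turn right 64°, forward 8.0 m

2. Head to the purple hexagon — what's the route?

turn right 9°, forward 13.0 m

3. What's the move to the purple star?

turn right 46°, forward 12.6 m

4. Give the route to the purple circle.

turn left 80°, forward 3.1 m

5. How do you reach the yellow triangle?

turn left 6°, forward 13.3 m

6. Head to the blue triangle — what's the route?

blocked — turn left 13°, forward 8.4 m, then turn left 21°, forward 3.1 m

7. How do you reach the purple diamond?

turn left 27°, forward 5.8 m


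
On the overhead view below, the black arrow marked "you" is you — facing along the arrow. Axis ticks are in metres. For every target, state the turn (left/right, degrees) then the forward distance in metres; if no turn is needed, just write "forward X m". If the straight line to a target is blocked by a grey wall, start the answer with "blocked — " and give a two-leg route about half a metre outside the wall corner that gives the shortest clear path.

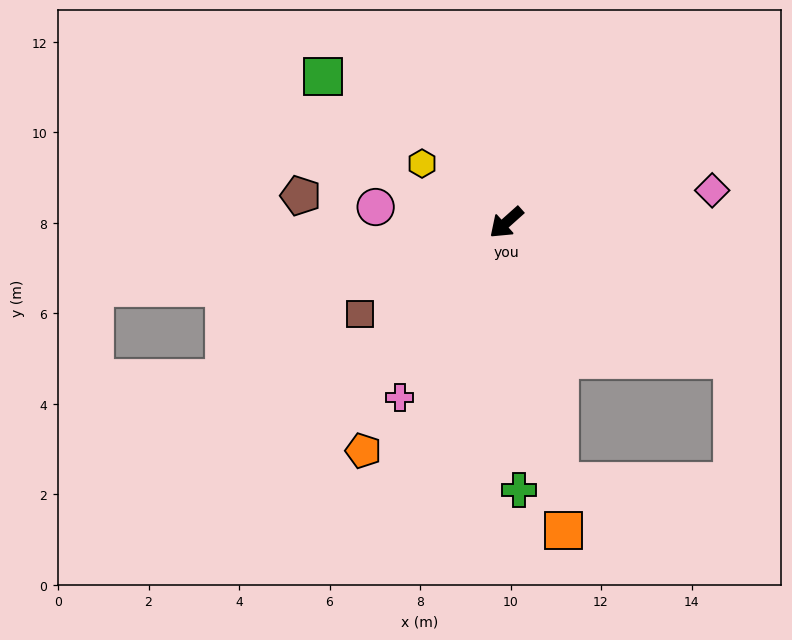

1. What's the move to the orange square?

turn left 59°, forward 6.9 m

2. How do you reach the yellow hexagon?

turn right 77°, forward 2.3 m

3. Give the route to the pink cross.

turn left 17°, forward 4.5 m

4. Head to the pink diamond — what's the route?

turn left 147°, forward 4.6 m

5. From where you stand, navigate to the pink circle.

turn right 49°, forward 2.9 m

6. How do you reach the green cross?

turn left 51°, forward 5.9 m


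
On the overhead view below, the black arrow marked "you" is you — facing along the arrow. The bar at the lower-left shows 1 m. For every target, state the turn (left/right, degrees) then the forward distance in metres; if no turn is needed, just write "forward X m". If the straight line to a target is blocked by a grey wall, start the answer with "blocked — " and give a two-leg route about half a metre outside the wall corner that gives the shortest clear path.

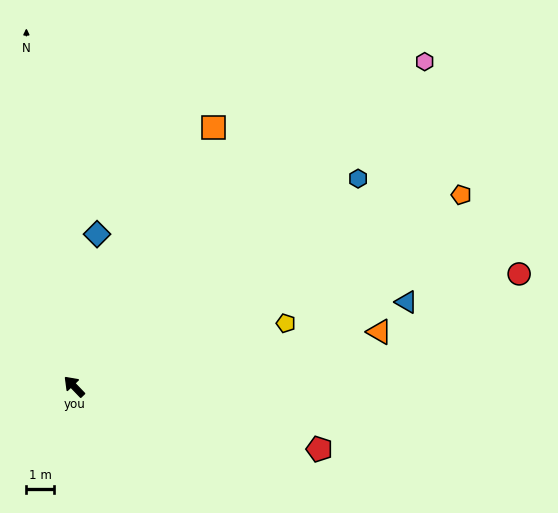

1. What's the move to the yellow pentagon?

turn right 117°, forward 7.9 m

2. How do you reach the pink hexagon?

turn right 91°, forward 17.0 m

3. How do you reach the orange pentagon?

turn right 108°, forward 15.4 m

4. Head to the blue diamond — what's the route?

turn right 52°, forward 5.5 m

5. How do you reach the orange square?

turn right 72°, forward 10.5 m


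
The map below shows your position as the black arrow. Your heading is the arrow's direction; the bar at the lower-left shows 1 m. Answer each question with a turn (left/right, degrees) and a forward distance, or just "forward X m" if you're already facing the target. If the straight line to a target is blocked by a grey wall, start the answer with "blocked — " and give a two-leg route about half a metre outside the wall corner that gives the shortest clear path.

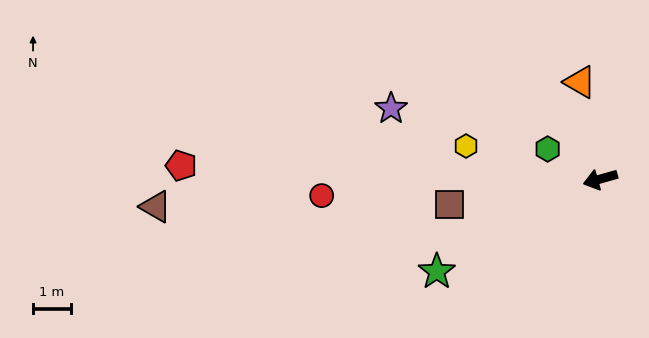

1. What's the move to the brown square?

turn right 6°, forward 4.1 m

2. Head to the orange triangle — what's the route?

turn right 94°, forward 2.6 m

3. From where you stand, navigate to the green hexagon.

turn right 45°, forward 1.6 m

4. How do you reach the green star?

turn left 14°, forward 5.0 m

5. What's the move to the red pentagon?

turn right 18°, forward 11.1 m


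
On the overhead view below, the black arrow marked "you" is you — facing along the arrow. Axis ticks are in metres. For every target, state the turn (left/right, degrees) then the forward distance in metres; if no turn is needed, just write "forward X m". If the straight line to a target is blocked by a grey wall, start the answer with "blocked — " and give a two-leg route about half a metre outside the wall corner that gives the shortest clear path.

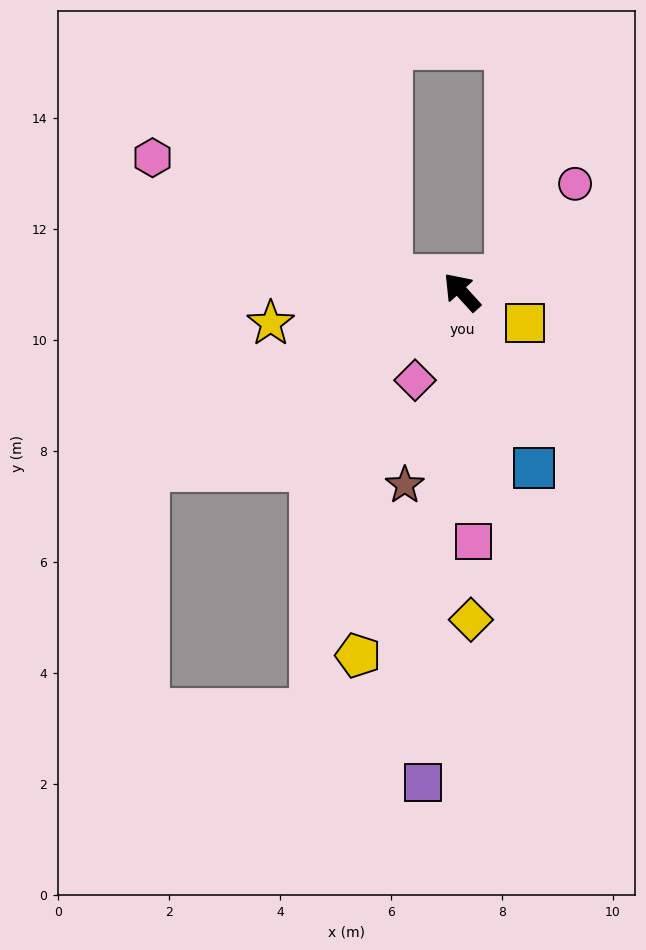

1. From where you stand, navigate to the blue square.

turn left 160°, forward 3.4 m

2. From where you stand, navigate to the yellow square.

turn right 159°, forward 1.3 m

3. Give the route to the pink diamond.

turn left 110°, forward 1.8 m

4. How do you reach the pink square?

turn left 140°, forward 4.5 m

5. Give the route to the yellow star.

turn left 57°, forward 3.5 m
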